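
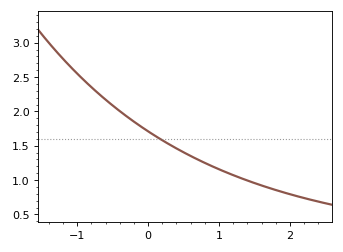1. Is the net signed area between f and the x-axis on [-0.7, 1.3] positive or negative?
positive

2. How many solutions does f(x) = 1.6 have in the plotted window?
1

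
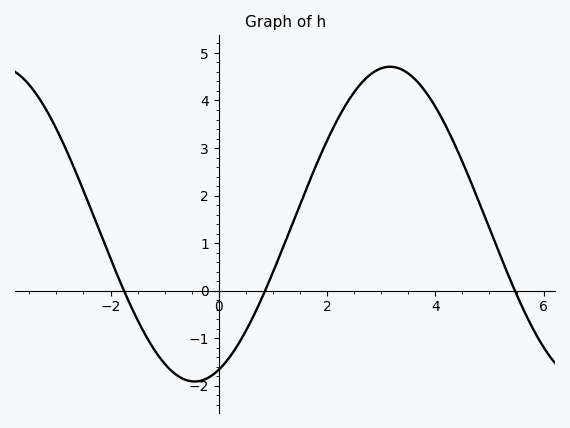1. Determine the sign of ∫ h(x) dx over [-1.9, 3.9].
positive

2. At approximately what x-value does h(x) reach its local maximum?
3.2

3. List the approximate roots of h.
-1.8, 0.8, 5.4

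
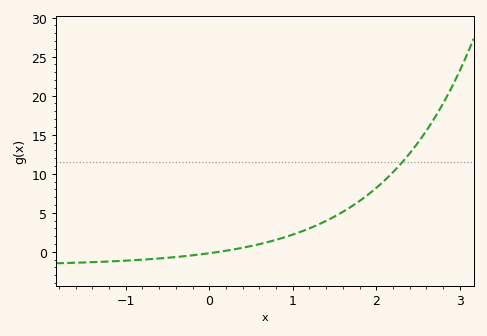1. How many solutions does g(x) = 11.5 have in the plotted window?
1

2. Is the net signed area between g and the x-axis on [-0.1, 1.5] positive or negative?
positive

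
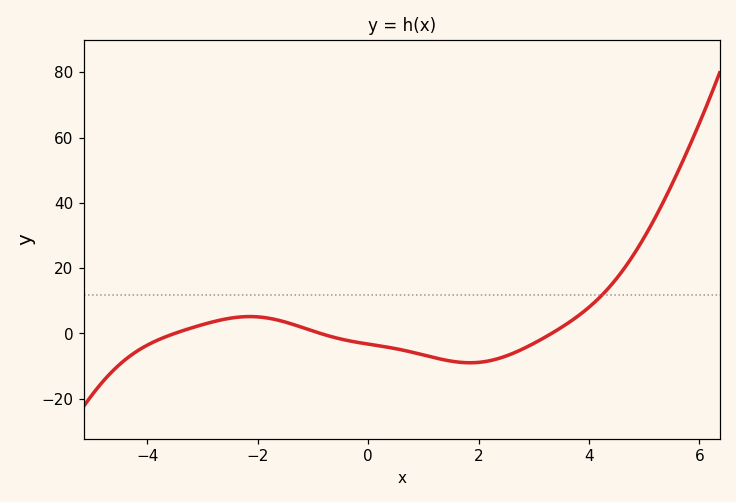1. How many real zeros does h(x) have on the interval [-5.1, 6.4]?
3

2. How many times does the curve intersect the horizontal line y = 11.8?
1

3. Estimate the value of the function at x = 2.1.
-8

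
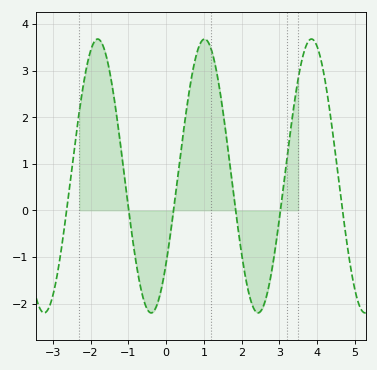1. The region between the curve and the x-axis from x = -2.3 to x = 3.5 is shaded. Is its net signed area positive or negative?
positive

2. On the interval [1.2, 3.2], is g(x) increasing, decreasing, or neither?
neither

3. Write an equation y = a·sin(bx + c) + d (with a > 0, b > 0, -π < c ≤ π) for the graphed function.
y = 2.94sin(2.2x - 0.69) + 0.74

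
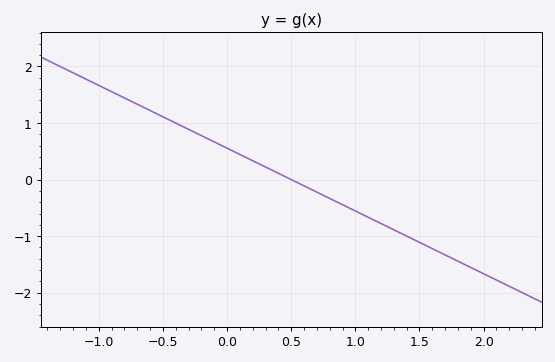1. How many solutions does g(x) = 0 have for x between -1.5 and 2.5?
1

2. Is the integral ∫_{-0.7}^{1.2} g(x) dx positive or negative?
positive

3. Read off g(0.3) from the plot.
0.222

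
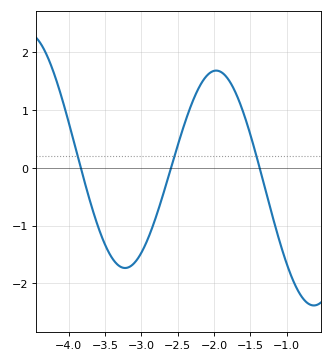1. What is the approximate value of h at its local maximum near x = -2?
1.7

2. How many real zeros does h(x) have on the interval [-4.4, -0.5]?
3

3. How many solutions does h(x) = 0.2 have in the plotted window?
3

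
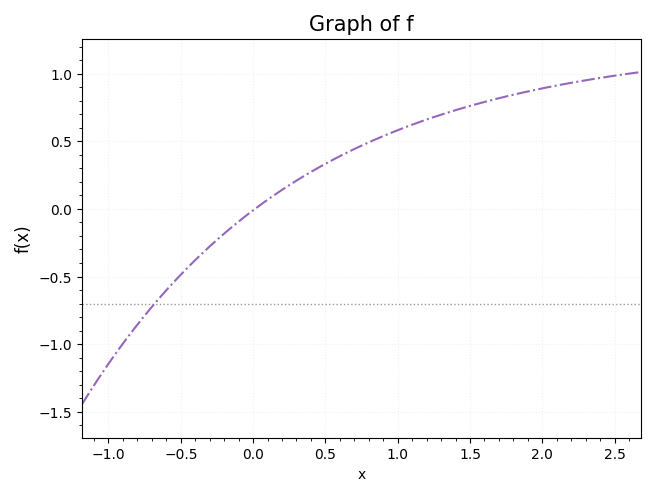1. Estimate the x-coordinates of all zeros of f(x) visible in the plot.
0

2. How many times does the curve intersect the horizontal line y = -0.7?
1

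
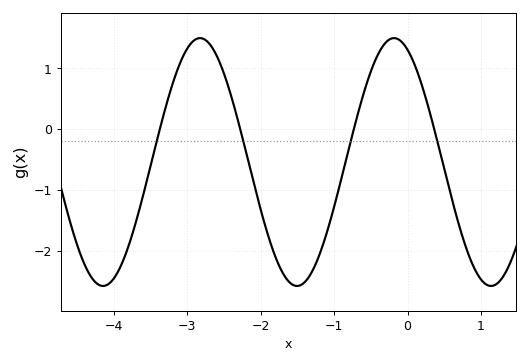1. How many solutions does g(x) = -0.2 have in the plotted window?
4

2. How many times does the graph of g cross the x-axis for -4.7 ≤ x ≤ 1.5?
4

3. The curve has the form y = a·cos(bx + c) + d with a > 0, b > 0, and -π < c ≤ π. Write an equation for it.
y = 2.04cos(2.4x + 0.44) - 0.54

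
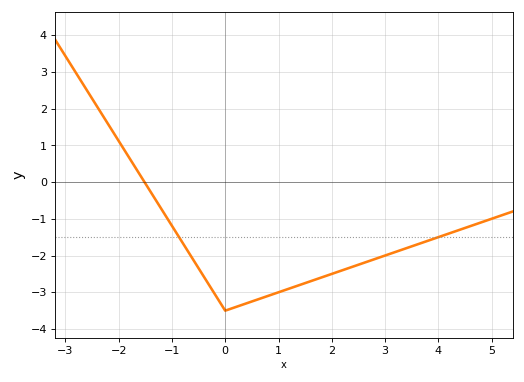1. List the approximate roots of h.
-1.6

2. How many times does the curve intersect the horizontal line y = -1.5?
2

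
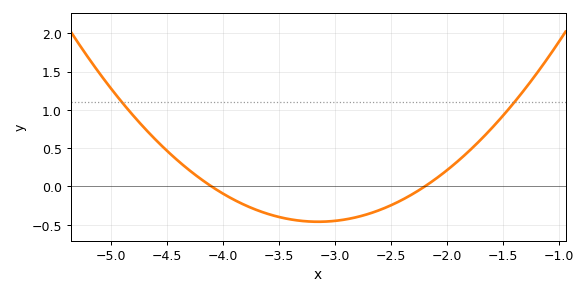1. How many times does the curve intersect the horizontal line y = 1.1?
2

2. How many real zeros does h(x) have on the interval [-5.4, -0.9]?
2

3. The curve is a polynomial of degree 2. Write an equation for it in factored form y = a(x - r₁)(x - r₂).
y = 0.51(x + 4.1)(x + 2.2)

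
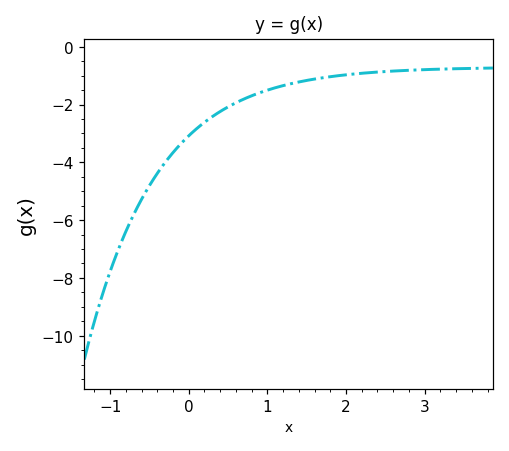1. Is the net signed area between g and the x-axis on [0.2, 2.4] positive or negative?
negative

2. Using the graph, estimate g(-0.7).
-5.8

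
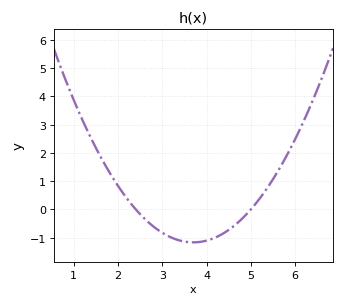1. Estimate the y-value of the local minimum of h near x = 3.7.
-1.2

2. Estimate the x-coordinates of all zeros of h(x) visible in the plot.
2.4, 5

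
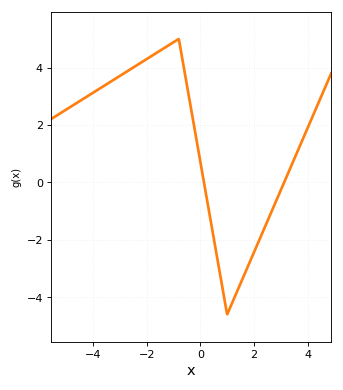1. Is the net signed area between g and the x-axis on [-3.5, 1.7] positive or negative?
positive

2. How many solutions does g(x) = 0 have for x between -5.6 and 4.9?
2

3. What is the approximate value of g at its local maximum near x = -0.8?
5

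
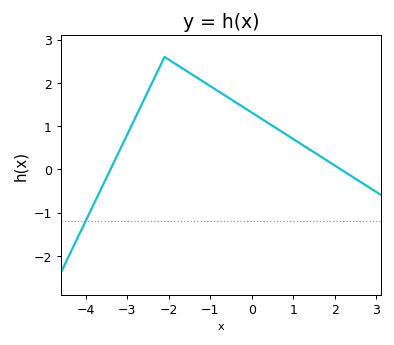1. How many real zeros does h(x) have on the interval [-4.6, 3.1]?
2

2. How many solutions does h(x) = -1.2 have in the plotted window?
1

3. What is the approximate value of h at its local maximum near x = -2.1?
2.6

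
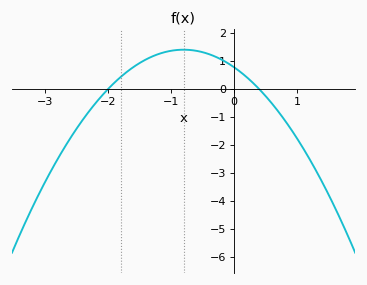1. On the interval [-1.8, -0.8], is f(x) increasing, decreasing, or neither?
increasing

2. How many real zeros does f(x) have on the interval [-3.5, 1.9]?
2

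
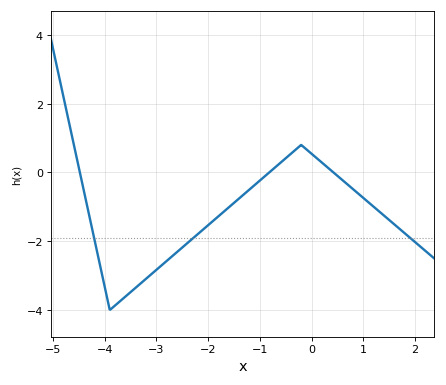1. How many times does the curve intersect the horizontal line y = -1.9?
3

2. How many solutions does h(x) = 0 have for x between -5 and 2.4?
3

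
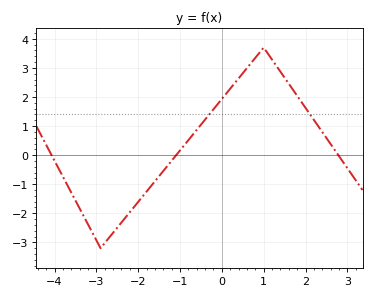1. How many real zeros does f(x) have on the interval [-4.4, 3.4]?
3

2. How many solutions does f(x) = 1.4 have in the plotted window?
2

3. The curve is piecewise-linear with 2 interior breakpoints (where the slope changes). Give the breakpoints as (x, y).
(-2.9, -3.2); (1, 3.7)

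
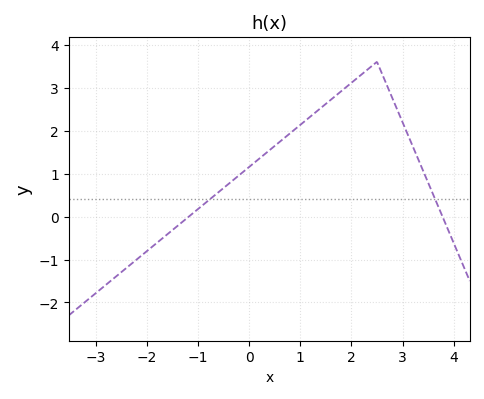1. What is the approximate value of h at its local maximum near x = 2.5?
3.6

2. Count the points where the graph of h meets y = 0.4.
2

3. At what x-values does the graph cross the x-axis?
-1.18, 3.78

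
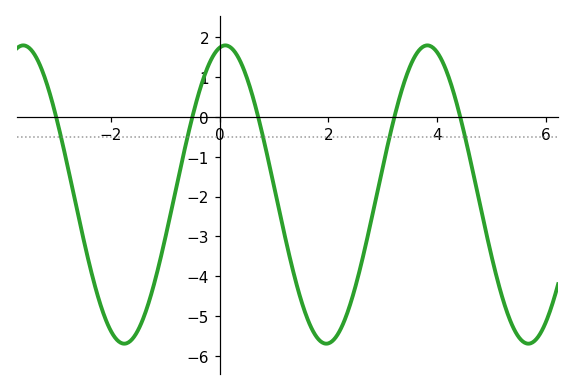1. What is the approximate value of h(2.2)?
-5.4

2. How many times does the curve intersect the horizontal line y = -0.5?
5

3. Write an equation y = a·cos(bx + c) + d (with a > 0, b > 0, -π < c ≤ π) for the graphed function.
y = 3.74cos(1.7x - 0.17) - 1.95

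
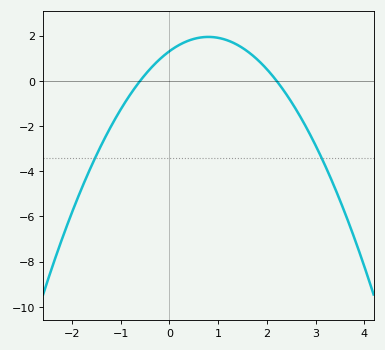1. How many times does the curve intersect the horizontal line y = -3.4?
2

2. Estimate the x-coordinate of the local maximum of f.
0.8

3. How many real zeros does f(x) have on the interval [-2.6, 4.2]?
2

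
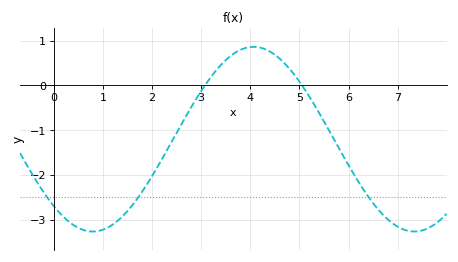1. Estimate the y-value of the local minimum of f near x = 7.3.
-3.3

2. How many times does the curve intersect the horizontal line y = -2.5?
3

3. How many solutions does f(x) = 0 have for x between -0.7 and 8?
2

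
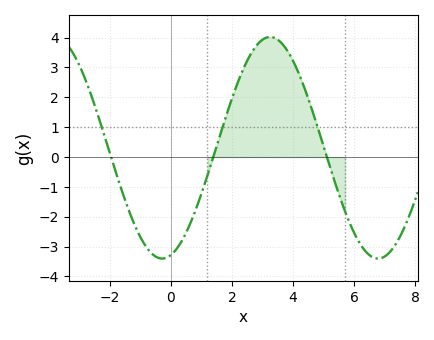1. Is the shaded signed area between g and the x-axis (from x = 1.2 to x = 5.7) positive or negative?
positive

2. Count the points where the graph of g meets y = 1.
3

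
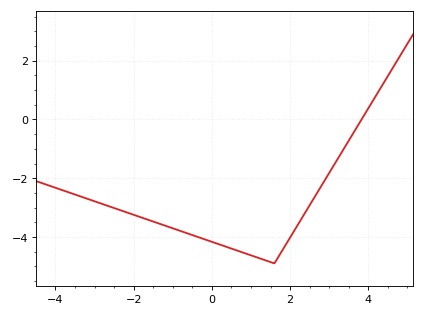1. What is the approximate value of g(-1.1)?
-3.6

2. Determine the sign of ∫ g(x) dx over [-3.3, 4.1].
negative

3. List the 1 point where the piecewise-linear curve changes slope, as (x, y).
(1.6, -4.9)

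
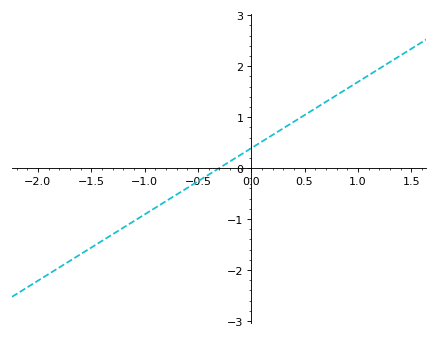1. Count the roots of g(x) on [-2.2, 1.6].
1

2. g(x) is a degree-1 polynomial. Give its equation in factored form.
y = 1.3(x + 0.3)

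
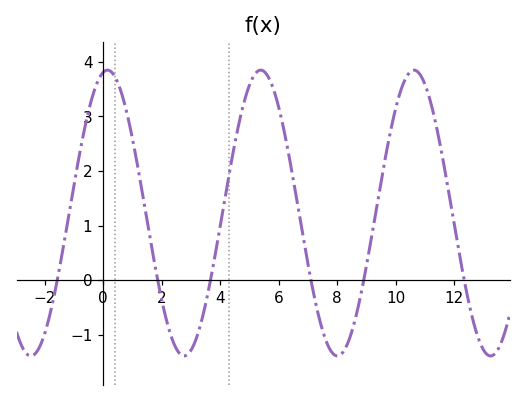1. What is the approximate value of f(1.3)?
1.7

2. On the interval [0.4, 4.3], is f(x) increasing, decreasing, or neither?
neither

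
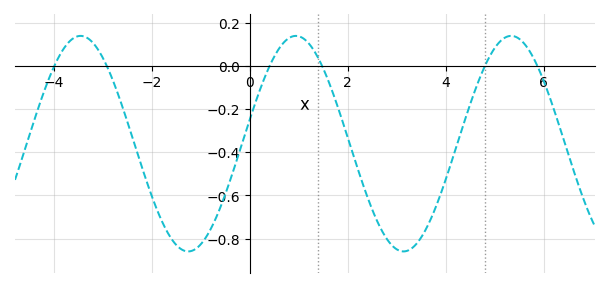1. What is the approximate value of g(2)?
-0.329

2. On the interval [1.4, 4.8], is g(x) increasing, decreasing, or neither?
neither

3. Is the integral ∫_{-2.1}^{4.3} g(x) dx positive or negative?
negative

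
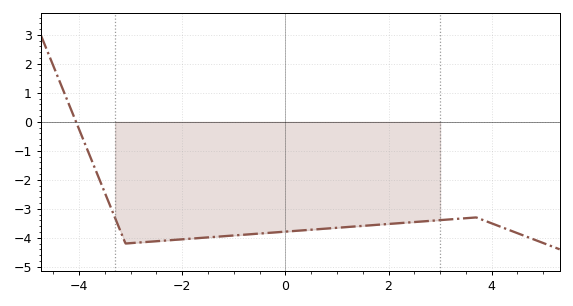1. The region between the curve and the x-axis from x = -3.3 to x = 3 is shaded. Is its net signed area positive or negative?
negative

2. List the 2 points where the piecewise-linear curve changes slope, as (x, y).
(-3.1, -4.2); (3.7, -3.3)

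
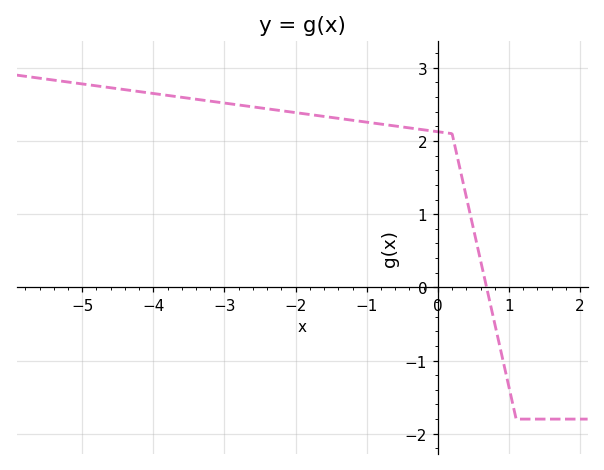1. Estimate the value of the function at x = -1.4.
2.3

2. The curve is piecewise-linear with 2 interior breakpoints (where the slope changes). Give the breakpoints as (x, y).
(0.2, 2.1); (1.1, -1.8)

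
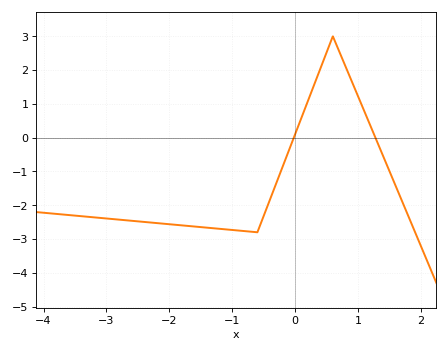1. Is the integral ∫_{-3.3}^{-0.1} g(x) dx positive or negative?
negative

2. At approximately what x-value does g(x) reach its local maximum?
0.6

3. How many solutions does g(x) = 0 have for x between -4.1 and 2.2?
2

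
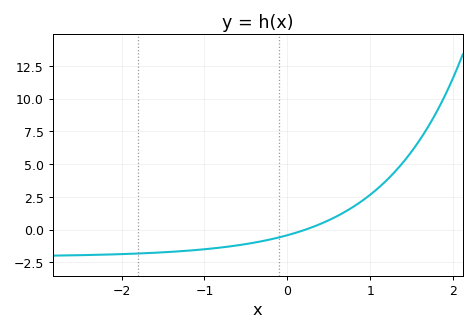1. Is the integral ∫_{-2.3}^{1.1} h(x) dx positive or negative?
negative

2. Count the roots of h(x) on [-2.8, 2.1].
1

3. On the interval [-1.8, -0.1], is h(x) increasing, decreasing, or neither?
increasing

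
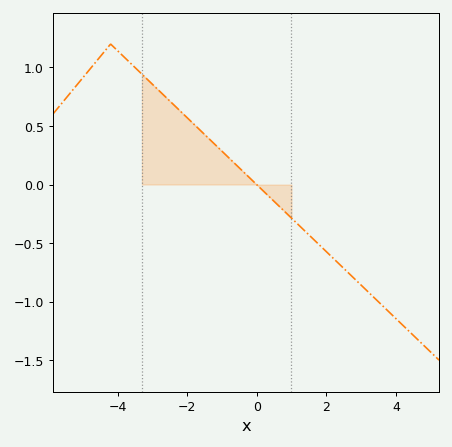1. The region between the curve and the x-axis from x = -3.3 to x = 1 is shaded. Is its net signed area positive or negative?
positive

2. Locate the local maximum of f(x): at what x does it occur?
-4.2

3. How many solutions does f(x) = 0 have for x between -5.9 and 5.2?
1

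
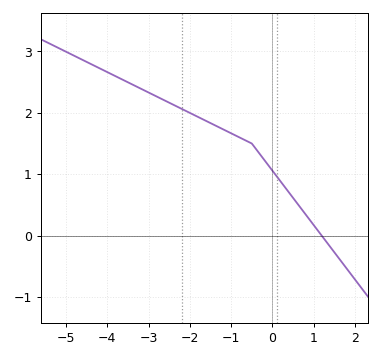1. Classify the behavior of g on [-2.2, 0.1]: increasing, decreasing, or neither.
decreasing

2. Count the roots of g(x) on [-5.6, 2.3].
1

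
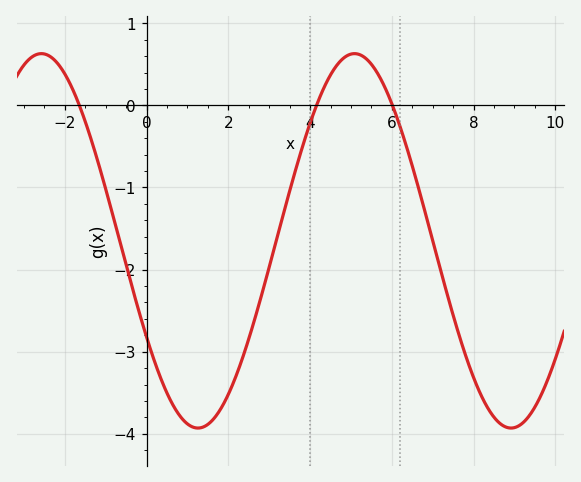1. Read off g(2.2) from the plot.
-3.3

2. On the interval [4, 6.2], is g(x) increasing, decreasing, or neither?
neither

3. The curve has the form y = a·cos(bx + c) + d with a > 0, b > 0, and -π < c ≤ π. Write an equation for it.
y = 2.28cos(0.82x + 2.1) - 1.65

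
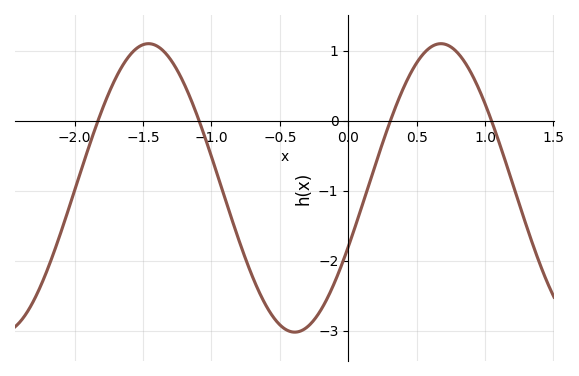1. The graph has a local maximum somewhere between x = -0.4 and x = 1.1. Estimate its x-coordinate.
0.7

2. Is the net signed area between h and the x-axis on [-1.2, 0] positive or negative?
negative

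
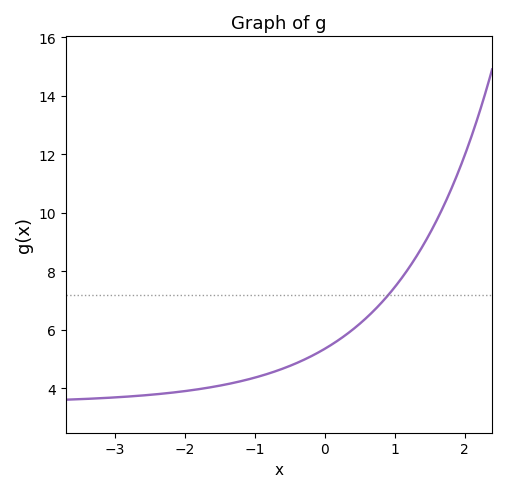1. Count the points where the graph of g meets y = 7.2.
1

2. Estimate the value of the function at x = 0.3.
5.8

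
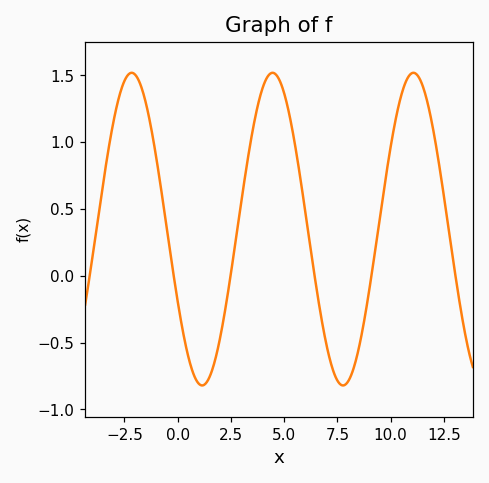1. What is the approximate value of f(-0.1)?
-0.089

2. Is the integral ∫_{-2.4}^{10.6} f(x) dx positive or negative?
positive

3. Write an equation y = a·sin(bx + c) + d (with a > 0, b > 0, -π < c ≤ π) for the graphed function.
y = 1.17sin(0.95x - 2.66) + 0.35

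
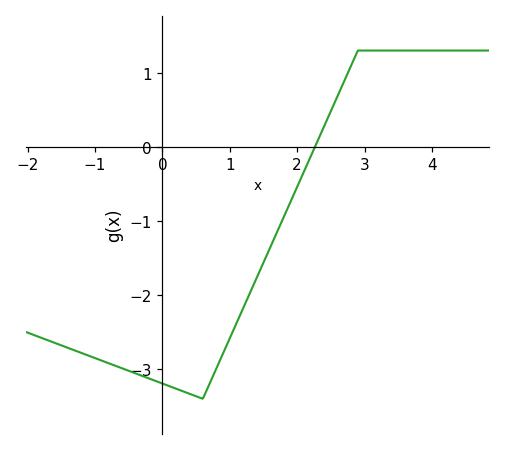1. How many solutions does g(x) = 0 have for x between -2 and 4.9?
1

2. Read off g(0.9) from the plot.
-2.79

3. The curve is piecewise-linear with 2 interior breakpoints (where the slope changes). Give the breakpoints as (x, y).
(0.6, -3.4); (2.9, 1.3)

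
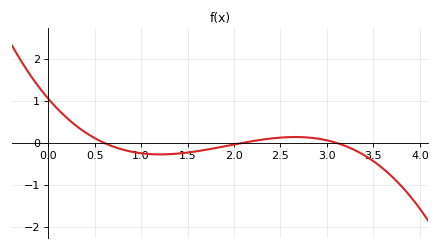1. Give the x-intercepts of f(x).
0.6, 2.1, 3.1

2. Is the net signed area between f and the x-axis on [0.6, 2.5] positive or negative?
negative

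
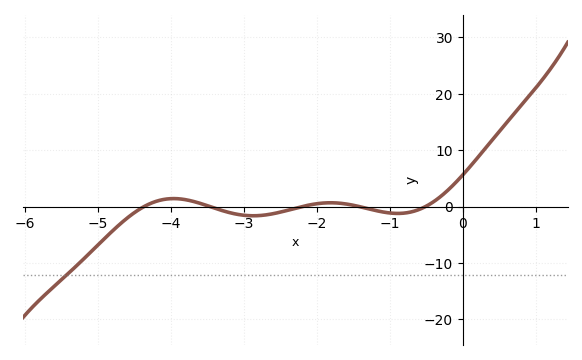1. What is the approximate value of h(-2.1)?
0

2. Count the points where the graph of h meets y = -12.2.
1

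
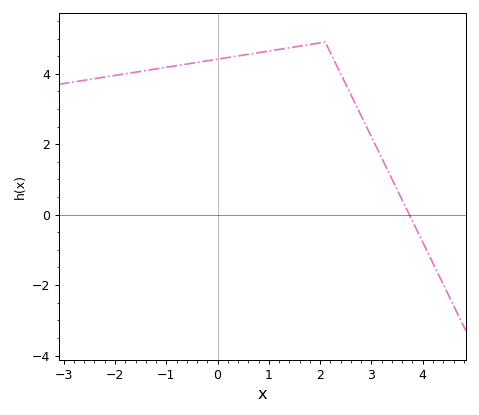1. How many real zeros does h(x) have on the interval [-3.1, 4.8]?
1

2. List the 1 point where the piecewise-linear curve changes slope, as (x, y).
(2.1, 4.9)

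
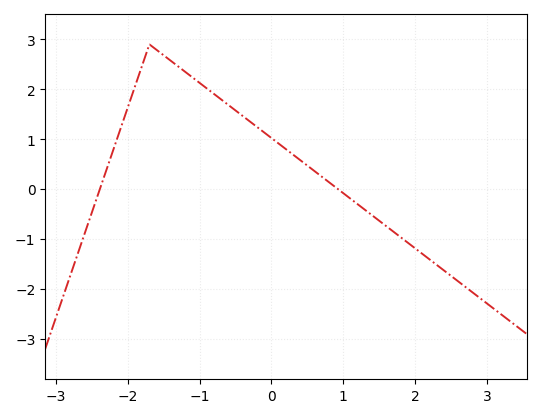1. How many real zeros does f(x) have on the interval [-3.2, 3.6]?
2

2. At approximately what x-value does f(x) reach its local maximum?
-1.7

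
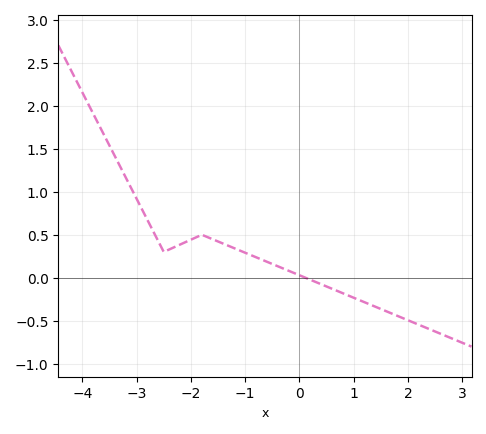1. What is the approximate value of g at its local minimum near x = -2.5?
0.301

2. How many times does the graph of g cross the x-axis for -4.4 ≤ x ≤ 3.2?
1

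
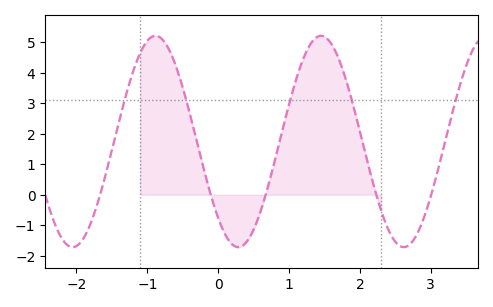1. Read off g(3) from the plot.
-0.046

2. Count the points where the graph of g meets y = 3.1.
5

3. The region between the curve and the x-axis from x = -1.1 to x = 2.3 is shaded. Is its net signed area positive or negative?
positive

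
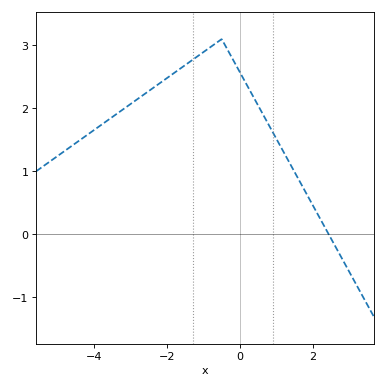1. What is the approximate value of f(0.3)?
2.3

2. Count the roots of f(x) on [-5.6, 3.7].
1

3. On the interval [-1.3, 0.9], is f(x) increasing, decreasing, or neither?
neither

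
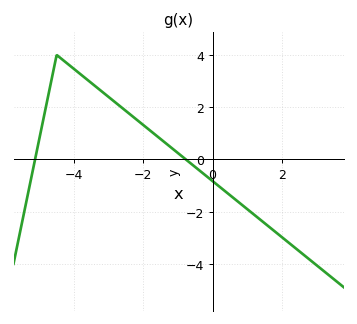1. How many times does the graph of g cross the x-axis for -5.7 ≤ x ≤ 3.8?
2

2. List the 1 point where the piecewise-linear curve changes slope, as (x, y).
(-4.5, 4)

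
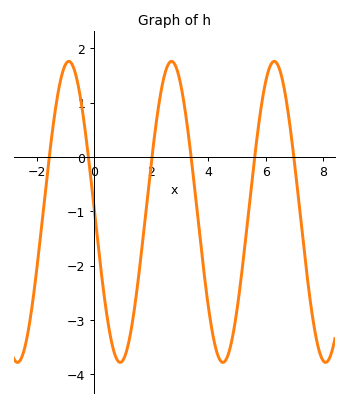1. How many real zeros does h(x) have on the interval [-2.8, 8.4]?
6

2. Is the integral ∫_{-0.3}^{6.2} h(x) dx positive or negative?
negative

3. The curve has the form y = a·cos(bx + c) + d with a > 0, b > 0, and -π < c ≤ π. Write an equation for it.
y = 2.77cos(1.75x + 1.54) - 1.01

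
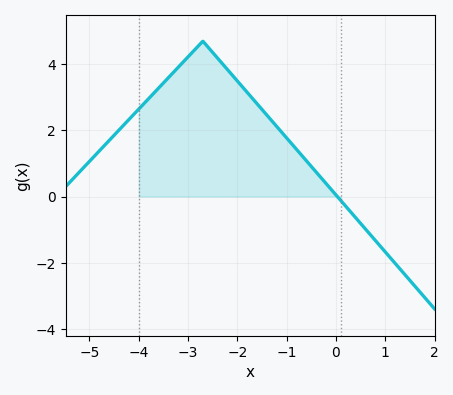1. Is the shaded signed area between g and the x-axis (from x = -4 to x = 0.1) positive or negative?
positive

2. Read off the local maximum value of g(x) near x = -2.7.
4.7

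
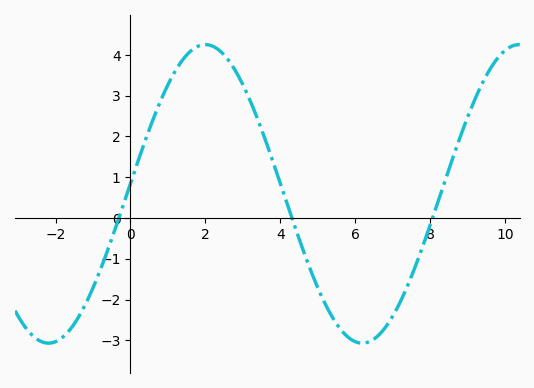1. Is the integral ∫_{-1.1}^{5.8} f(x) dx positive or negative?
positive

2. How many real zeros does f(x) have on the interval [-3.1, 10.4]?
3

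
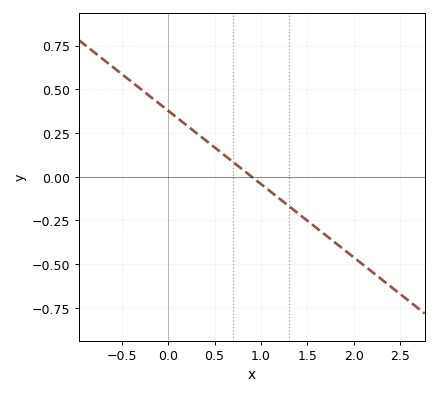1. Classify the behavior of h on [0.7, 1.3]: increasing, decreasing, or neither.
decreasing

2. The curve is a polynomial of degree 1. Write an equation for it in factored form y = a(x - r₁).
y = -0.42(x - 0.9)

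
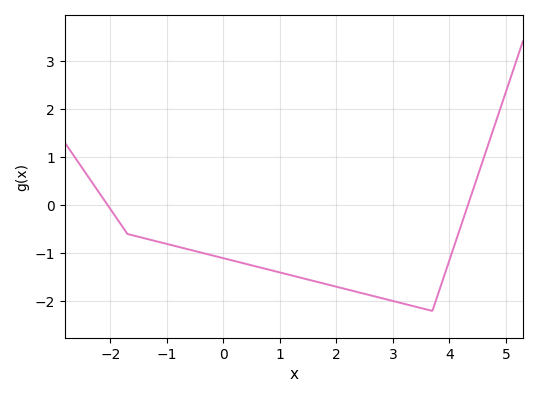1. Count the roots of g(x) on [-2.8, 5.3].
2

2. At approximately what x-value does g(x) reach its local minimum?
3.7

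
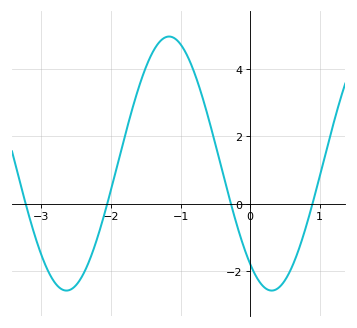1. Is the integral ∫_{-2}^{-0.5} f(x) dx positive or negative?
positive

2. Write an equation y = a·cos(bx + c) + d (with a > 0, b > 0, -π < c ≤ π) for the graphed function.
y = 3.76cos(2.13x + 2.48) + 1.19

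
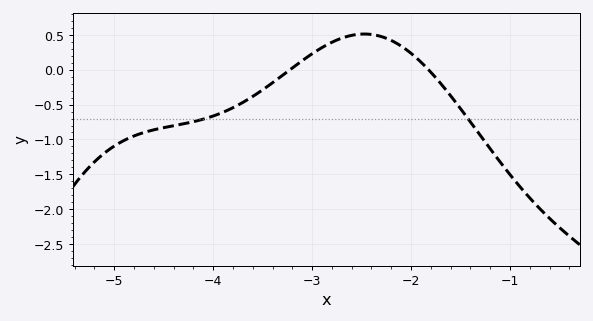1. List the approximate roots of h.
-3.2, -1.8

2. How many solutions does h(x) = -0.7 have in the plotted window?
2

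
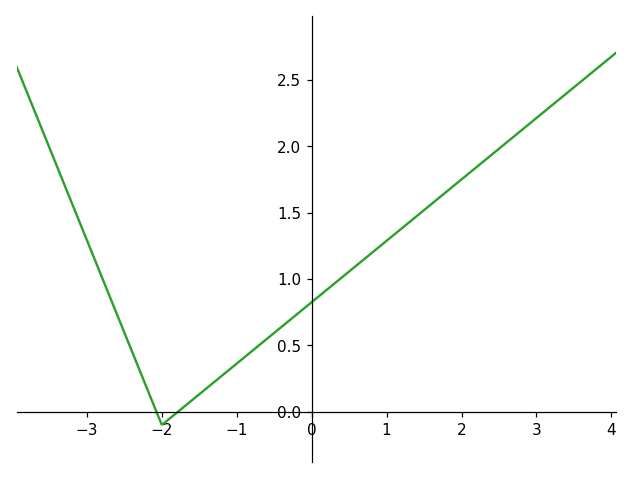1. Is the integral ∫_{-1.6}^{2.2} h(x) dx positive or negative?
positive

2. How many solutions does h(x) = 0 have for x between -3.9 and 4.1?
2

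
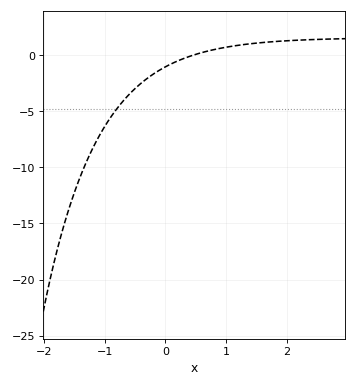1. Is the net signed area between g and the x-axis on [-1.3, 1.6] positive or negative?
negative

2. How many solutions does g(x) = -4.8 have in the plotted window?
1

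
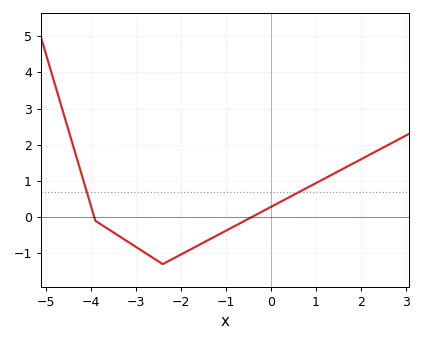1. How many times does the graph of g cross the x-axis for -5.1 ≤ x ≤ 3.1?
2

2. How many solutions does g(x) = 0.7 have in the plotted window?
2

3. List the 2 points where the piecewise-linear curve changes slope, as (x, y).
(-3.9, -0.1); (-2.4, -1.3)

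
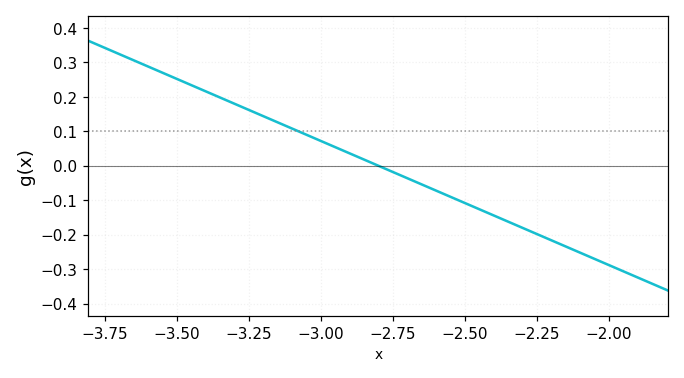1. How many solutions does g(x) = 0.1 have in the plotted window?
1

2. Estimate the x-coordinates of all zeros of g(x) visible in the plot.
-2.8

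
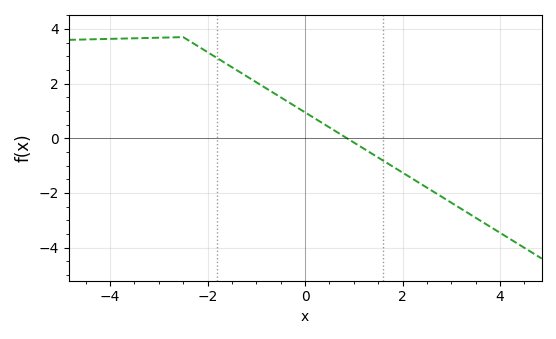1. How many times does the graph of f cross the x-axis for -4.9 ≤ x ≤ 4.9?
1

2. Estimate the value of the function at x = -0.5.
1.5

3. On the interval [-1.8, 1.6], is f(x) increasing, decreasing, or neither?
decreasing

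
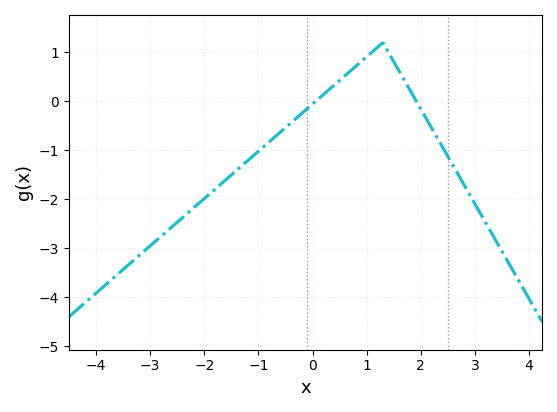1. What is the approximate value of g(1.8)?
0.232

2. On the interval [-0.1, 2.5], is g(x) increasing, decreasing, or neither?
neither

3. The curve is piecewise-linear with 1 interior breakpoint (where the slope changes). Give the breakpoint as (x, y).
(1.3, 1.2)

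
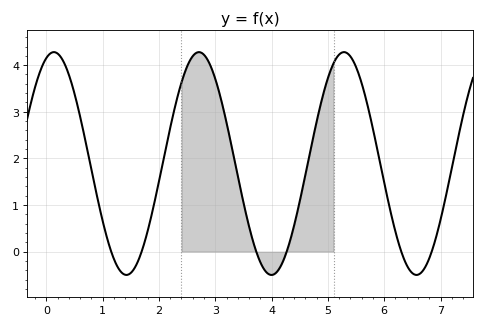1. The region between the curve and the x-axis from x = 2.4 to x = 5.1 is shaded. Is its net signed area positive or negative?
positive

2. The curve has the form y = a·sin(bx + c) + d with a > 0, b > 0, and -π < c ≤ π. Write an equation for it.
y = 2.39sin(2.44x + 1.24) + 1.89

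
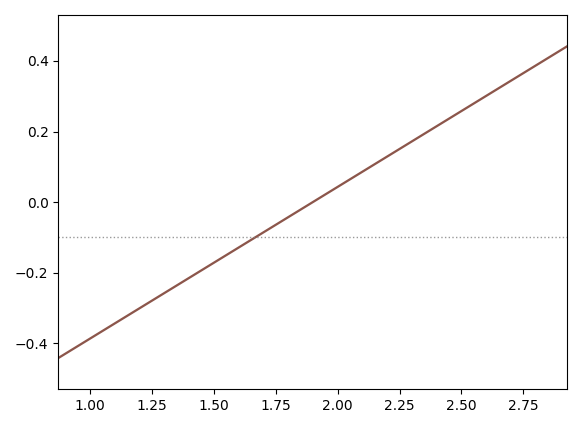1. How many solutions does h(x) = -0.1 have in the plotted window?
1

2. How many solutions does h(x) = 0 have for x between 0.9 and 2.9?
1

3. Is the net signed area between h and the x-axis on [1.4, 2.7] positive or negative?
positive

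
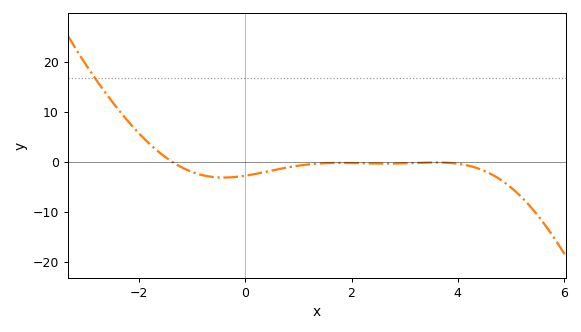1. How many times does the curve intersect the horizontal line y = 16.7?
1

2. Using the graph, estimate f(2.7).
0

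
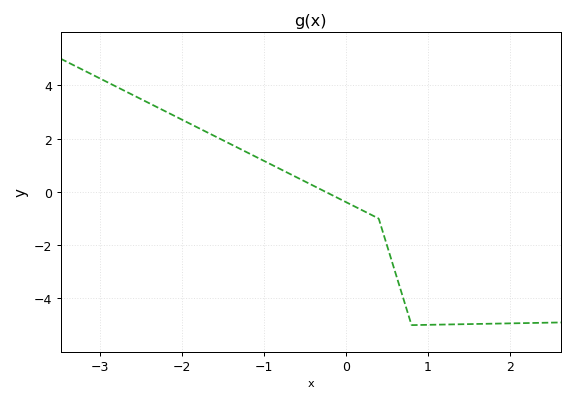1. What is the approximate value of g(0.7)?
-4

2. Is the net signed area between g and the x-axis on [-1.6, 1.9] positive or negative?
negative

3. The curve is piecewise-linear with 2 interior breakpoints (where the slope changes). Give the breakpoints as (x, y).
(0.4, -1); (0.8, -5)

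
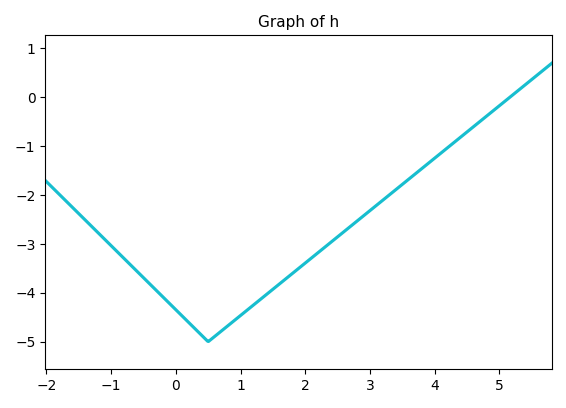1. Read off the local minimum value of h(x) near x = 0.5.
-5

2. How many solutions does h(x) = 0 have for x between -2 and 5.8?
1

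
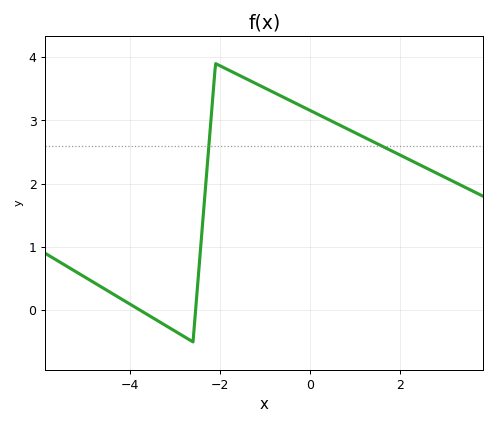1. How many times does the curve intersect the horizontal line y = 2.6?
2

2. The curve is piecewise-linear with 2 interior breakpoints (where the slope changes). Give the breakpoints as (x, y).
(-2.6, -0.5); (-2.1, 3.9)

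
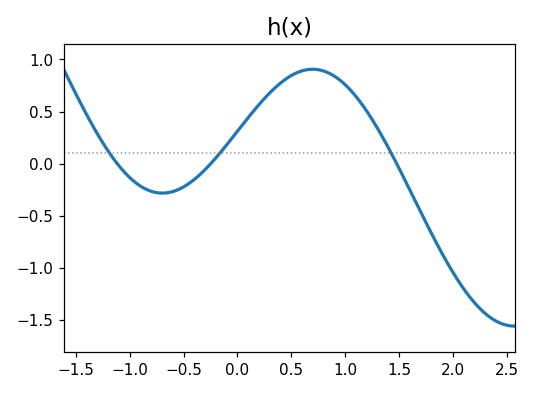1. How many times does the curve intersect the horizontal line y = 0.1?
3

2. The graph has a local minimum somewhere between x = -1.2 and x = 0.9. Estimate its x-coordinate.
-0.699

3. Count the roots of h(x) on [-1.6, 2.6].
3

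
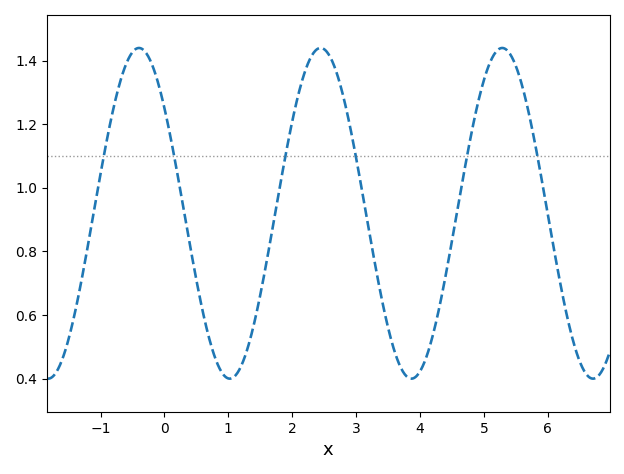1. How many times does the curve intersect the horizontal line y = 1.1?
6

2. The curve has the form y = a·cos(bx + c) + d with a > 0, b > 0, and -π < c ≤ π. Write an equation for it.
y = 0.52cos(2.2x + 0.88) + 0.92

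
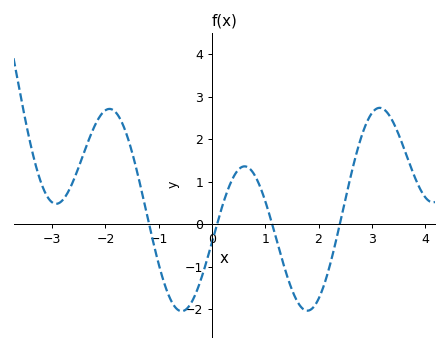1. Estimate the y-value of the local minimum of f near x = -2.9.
0.483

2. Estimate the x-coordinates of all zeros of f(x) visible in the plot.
-1.18, 0.093, 1.13, 2.4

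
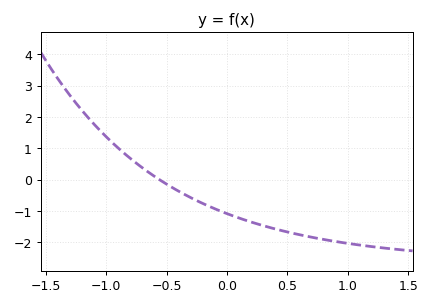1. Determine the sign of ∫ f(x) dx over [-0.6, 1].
negative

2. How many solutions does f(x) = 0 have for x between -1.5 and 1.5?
1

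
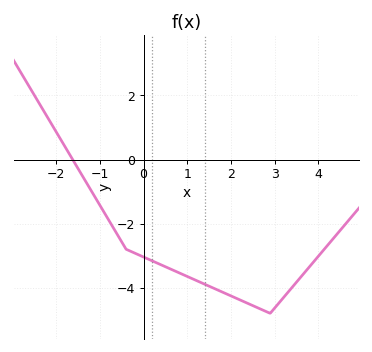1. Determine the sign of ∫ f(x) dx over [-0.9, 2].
negative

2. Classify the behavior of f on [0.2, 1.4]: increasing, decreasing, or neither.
decreasing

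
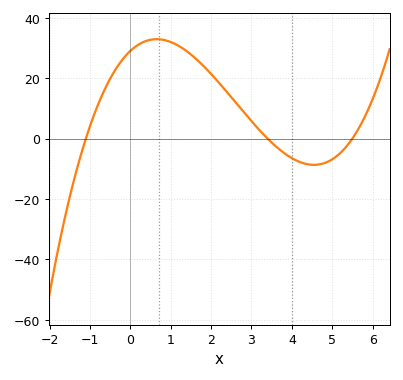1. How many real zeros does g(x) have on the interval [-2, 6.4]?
3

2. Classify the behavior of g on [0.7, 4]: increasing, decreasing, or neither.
decreasing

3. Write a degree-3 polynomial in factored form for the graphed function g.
y = 1.41(x + 1.1)(x - 3.4)(x - 5.5)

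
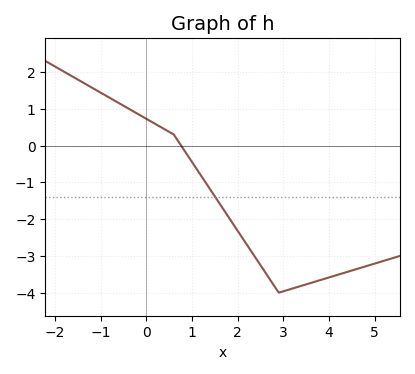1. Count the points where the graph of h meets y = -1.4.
1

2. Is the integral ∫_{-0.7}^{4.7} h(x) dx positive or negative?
negative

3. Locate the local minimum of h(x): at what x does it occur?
2.9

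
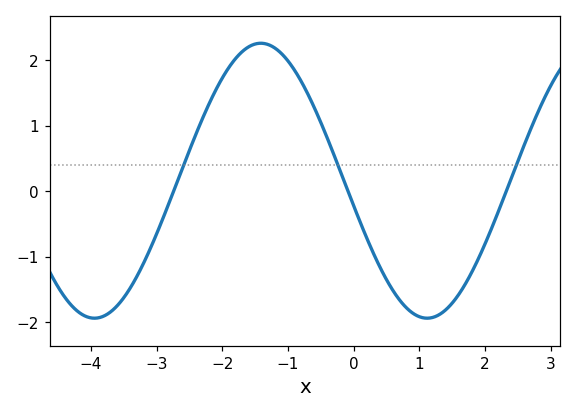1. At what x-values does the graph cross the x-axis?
-2.74, -0.084, 2.33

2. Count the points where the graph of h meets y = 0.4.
3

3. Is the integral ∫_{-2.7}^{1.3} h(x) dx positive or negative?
positive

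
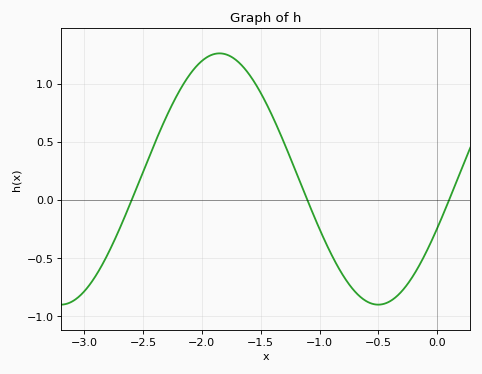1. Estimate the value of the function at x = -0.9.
-0.468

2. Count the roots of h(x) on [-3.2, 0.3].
3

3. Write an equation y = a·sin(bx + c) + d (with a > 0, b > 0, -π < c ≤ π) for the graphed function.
y = 1.08sin(2.33x - 0.402) + 0.18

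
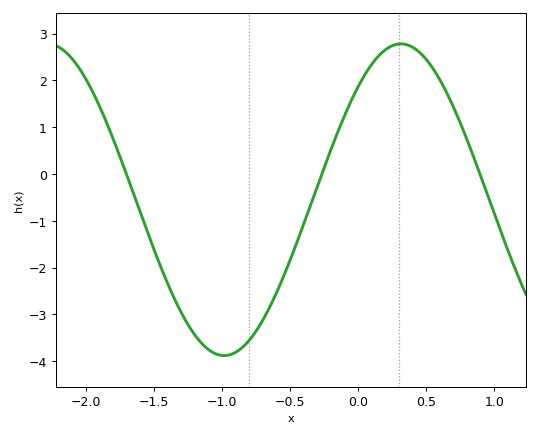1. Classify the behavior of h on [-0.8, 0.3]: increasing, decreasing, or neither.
increasing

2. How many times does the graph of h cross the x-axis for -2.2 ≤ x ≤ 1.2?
3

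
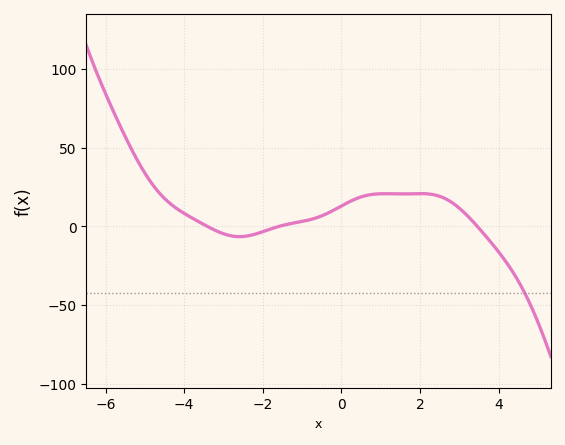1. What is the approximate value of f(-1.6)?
0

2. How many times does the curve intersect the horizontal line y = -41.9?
1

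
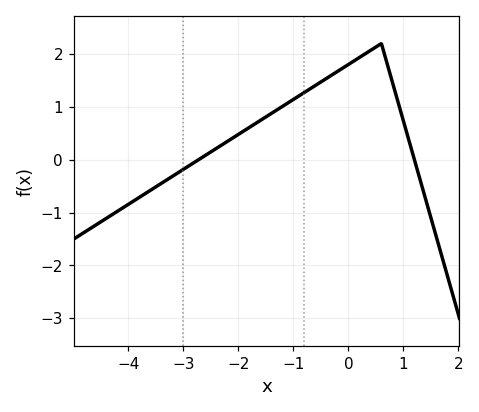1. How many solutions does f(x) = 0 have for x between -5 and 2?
2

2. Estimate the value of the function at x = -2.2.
0.347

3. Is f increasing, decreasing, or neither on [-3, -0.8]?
increasing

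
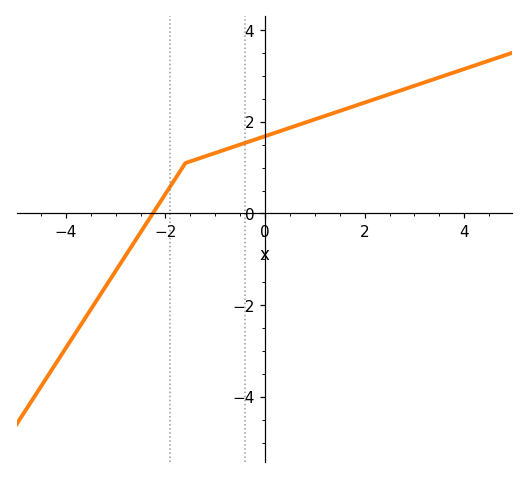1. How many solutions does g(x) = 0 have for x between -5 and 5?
1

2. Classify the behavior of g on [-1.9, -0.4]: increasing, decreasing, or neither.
increasing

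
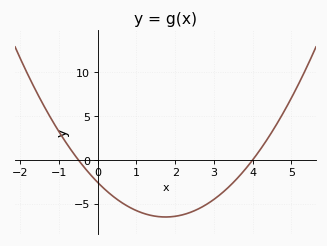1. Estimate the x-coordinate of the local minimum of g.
1.8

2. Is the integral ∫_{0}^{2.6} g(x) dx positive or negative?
negative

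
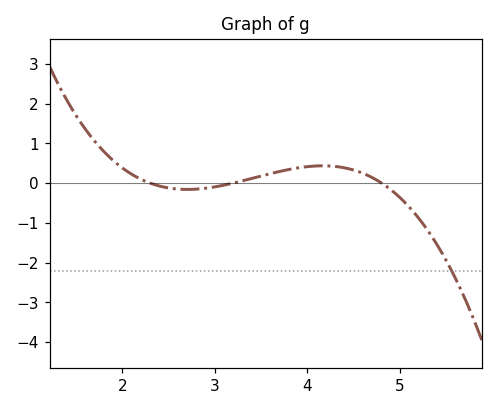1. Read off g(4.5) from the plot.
0.326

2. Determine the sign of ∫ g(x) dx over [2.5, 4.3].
positive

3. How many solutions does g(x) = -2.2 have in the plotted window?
1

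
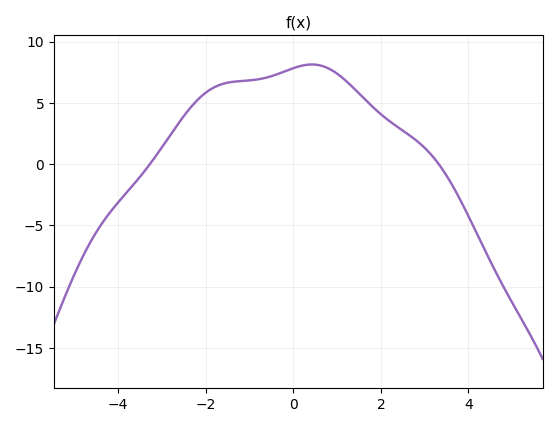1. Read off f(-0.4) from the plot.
7.3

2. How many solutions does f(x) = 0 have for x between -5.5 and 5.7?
2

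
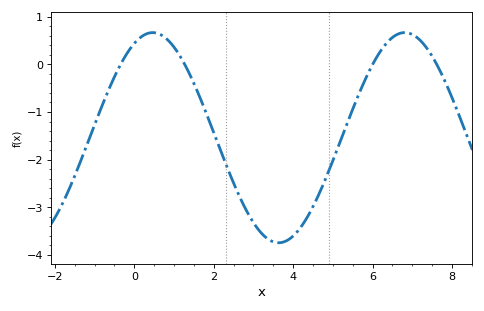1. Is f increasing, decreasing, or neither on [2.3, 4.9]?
neither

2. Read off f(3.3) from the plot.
-3.6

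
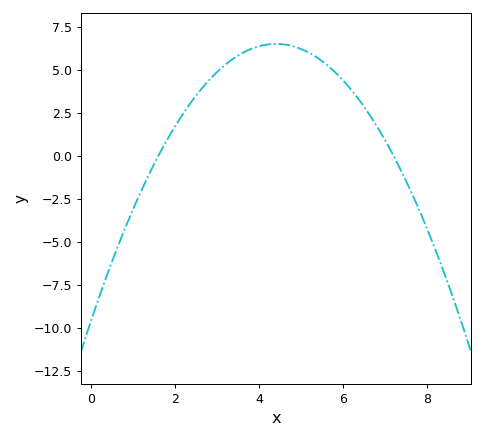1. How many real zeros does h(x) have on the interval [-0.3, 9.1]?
2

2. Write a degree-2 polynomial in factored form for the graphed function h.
y = -0.83(x - 1.6)(x - 7.2)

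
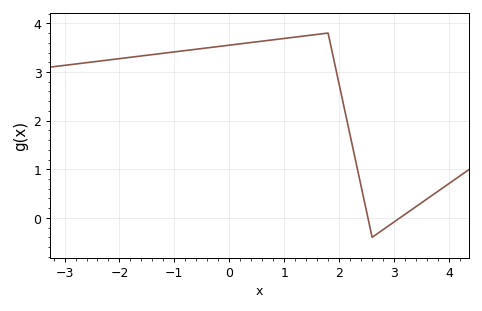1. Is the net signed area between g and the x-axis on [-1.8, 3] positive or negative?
positive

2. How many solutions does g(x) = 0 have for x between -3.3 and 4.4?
2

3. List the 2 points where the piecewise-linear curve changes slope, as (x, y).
(1.8, 3.8); (2.6, -0.4)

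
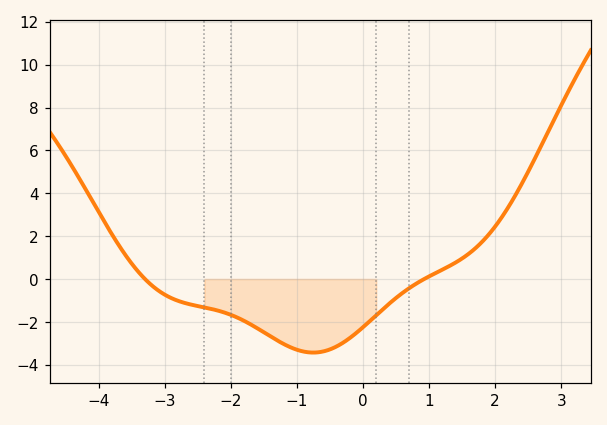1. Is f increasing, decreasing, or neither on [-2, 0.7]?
neither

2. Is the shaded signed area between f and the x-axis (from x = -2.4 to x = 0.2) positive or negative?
negative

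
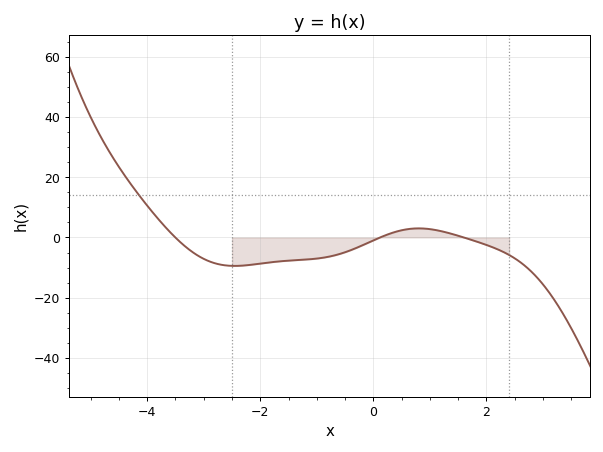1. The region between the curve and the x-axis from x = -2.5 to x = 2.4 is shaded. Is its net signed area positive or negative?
negative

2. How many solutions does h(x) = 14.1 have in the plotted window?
1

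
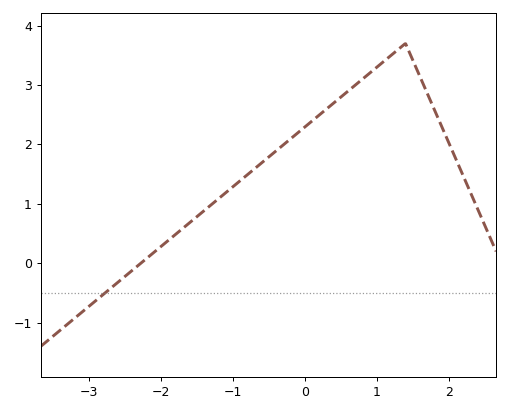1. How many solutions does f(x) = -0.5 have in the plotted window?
1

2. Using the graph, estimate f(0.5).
2.8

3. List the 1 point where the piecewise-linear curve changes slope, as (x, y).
(1.4, 3.7)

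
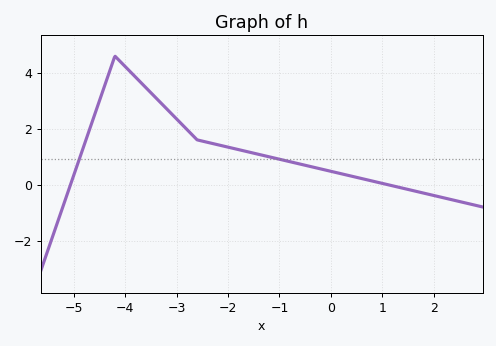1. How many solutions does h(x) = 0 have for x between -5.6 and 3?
2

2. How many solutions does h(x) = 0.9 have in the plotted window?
2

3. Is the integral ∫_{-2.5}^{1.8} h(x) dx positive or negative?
positive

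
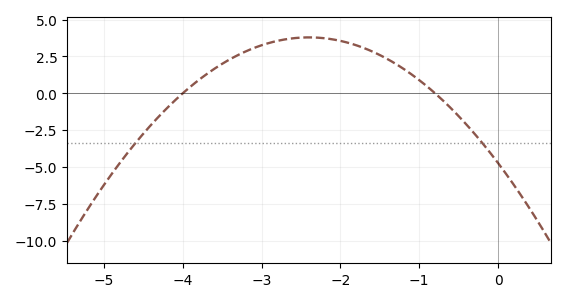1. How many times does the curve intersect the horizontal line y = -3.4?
2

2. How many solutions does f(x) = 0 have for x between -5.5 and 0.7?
2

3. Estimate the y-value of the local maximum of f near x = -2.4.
3.79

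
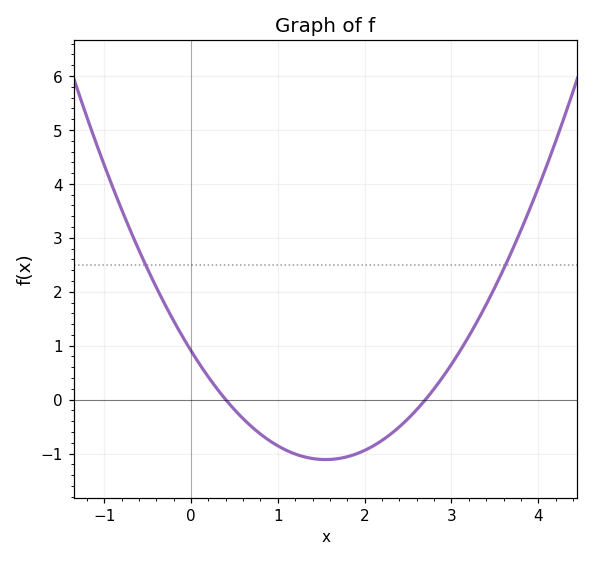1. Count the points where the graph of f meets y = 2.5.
2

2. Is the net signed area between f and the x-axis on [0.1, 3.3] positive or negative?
negative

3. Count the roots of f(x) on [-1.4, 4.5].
2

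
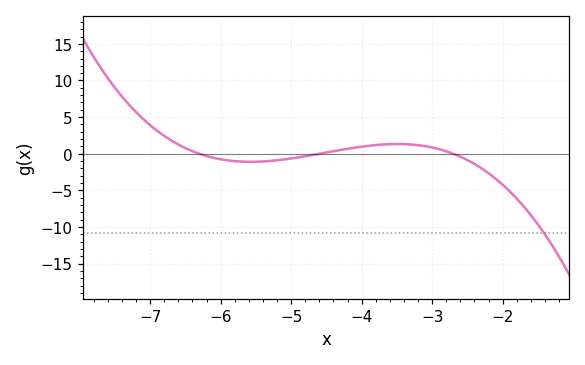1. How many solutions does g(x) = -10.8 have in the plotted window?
1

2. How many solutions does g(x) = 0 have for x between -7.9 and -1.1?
3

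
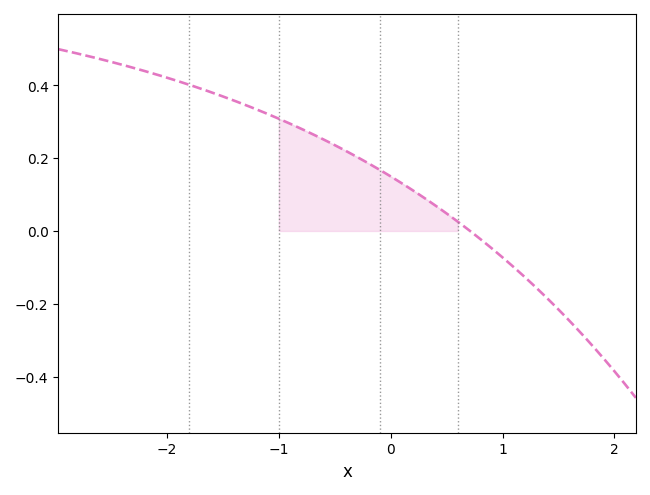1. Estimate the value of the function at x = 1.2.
-0.12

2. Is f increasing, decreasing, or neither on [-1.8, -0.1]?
decreasing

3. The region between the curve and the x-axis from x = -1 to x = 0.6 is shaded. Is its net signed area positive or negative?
positive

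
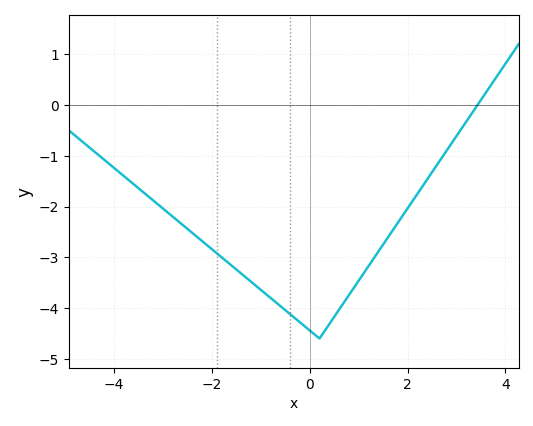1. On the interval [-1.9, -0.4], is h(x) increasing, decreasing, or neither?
decreasing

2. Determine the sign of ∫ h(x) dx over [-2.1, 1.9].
negative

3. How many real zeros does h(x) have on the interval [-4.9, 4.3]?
1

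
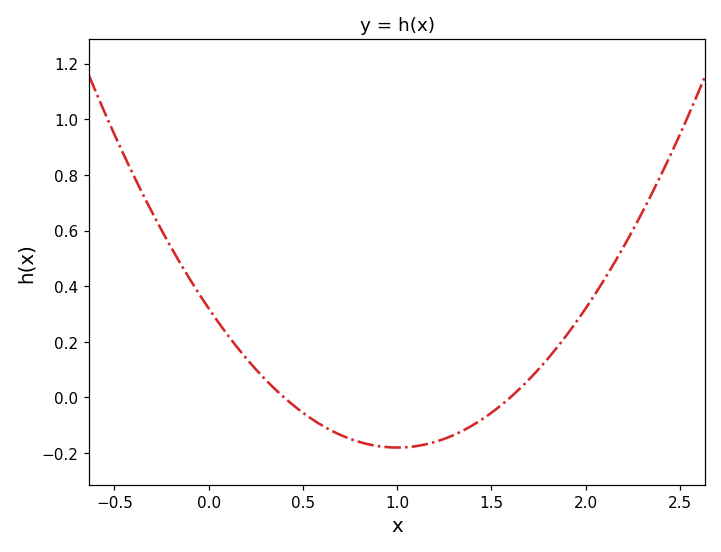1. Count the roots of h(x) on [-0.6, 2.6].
2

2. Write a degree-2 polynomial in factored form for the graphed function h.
y = 0.5(x - 0.4)(x - 1.6)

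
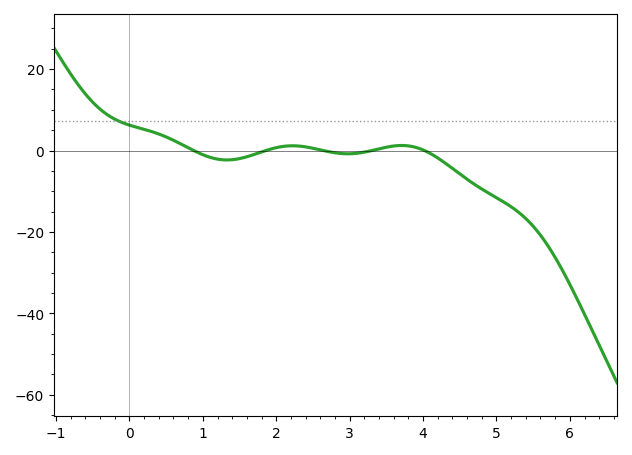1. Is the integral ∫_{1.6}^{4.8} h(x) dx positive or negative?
negative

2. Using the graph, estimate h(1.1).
-1.68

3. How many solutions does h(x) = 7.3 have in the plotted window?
1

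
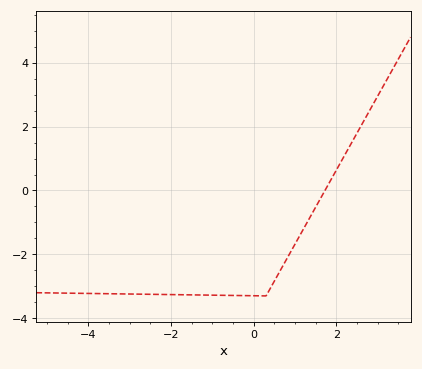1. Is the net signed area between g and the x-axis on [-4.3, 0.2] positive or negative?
negative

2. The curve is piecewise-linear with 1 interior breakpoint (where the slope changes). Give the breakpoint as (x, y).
(0.3, -3.3)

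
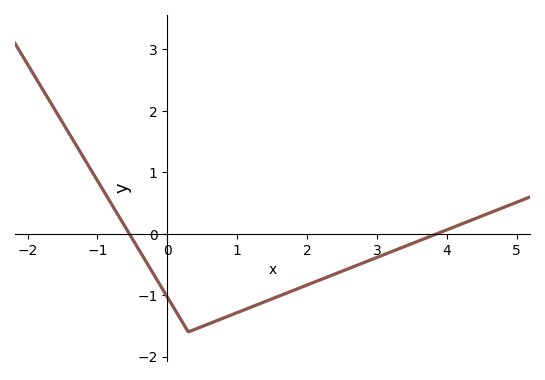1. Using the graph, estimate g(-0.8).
0.5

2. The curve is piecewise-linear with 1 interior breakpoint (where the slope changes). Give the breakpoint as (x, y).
(0.3, -1.6)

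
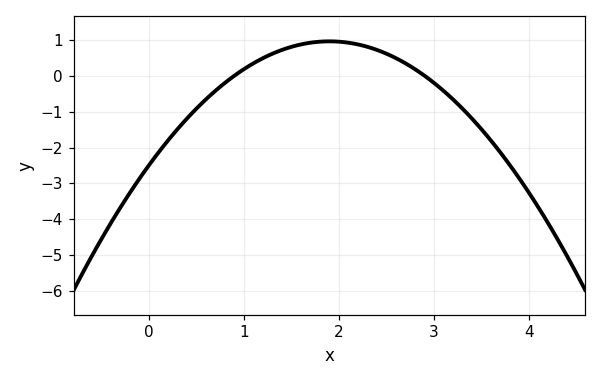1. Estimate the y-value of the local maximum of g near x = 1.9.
0.96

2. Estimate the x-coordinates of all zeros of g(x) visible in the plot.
0.9, 2.9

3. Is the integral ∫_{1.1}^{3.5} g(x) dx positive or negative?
positive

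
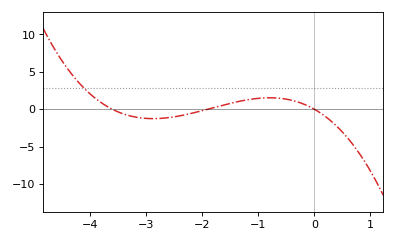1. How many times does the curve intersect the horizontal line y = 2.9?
1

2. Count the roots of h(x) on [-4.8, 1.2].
3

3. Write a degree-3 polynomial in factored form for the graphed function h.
y = -0.62(x + 3.6)(x + 1.9)(x - 0)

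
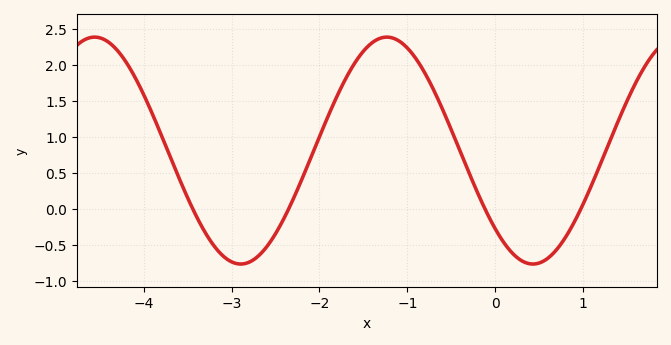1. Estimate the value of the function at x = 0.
-0.28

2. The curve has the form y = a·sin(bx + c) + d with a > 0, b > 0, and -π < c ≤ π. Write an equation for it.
y = 1.58sin(1.89x - 2.38) + 0.81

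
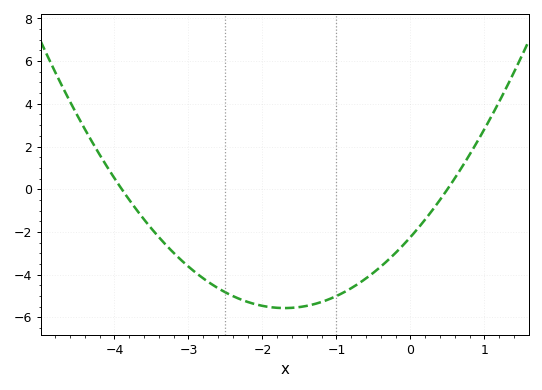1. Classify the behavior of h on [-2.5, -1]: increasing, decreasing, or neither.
neither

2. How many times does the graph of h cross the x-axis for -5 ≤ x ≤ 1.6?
2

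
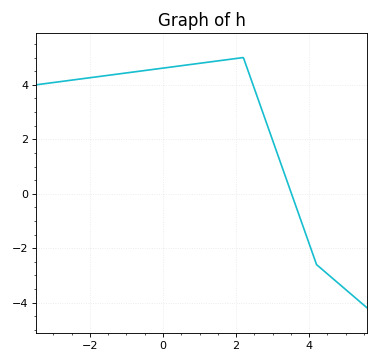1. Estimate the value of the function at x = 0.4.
4.68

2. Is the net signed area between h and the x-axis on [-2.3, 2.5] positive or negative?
positive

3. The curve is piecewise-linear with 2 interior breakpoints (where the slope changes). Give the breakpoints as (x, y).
(2.2, 5); (4.2, -2.6)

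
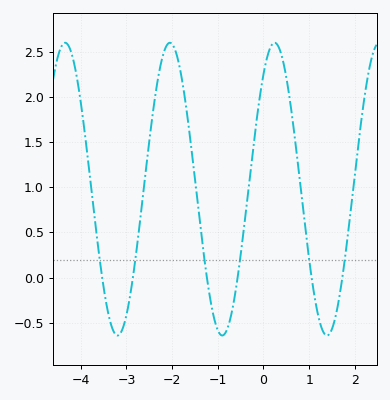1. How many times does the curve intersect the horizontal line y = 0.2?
6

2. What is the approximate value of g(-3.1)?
-0.6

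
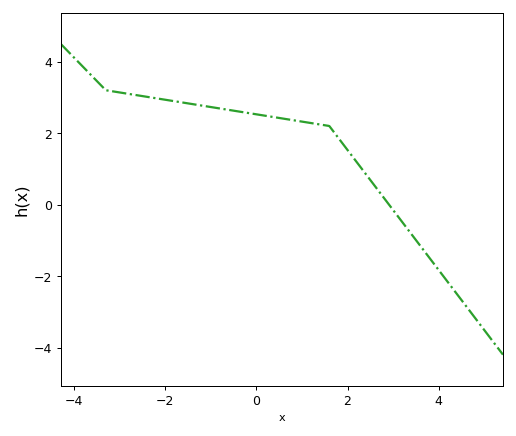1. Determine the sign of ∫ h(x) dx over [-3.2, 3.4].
positive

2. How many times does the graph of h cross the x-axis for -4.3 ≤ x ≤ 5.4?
1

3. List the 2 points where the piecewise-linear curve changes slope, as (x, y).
(-3.3, 3.2); (1.6, 2.2)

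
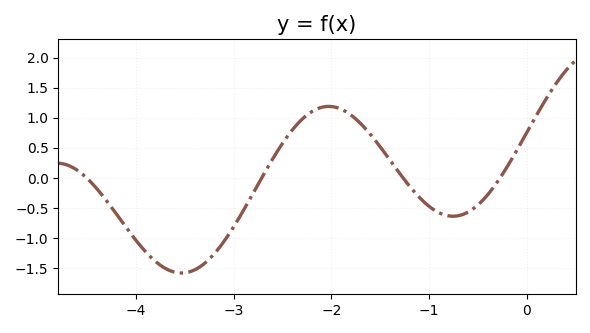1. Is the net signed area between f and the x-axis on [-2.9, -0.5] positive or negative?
positive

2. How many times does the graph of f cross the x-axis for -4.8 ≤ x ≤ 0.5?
4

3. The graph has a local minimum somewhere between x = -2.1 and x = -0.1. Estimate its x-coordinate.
-0.755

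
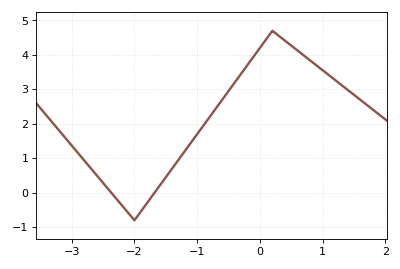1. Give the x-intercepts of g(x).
-2.37, -1.68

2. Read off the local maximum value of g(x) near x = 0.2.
4.7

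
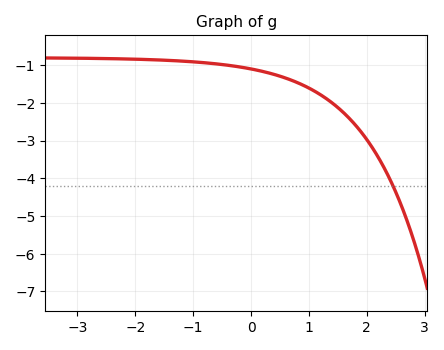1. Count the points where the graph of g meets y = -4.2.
1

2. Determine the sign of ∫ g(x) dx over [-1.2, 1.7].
negative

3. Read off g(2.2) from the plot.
-3.4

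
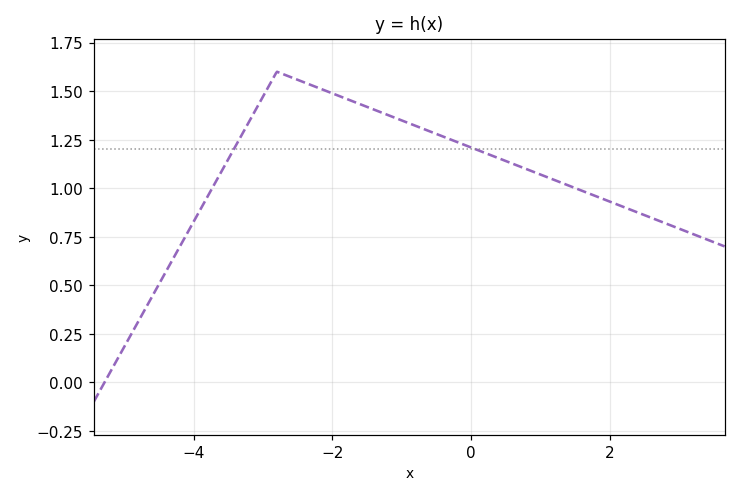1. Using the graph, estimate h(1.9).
0.945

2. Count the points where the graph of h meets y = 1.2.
2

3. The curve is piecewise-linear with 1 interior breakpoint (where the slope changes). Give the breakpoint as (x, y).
(-2.8, 1.6)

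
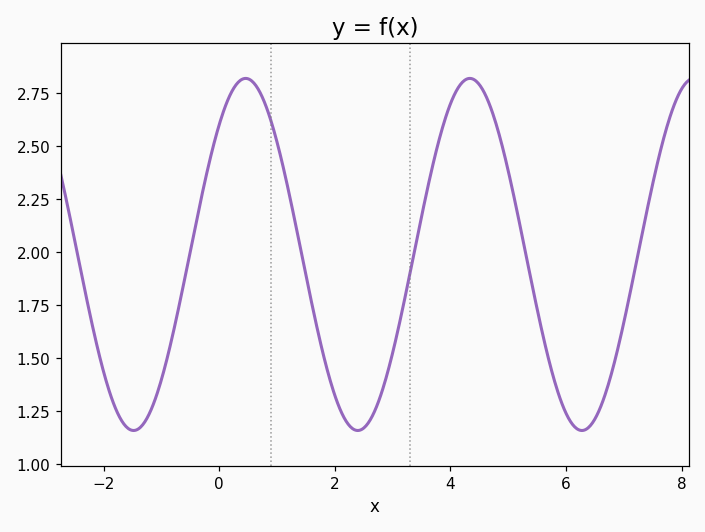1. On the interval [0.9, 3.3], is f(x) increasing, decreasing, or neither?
neither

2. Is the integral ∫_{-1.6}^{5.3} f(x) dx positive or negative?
positive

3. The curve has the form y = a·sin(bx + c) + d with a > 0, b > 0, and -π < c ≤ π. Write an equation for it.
y = 0.83sin(1.6x + 0.83) + 1.99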